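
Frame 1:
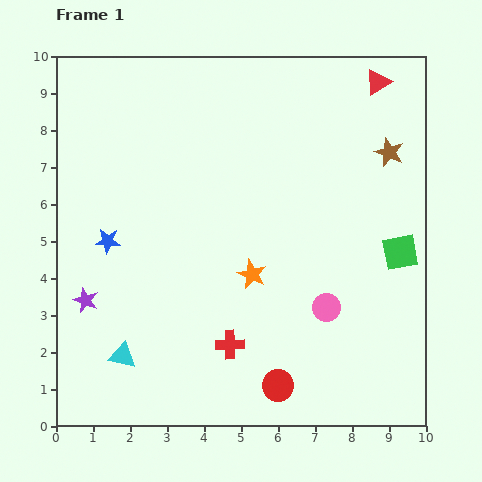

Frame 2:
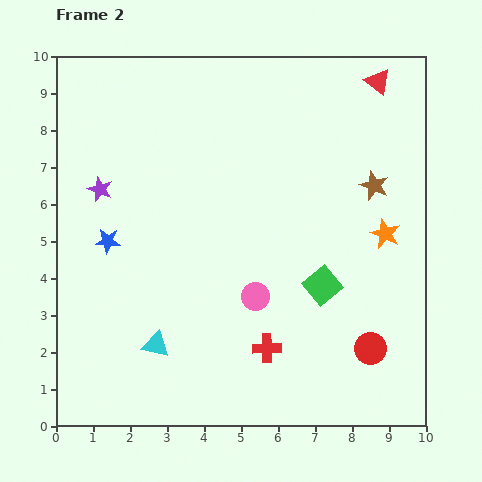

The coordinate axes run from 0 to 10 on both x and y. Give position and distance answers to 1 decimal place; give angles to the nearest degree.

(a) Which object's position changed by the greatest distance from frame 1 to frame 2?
the orange star

(moved 3.8; next 3.0)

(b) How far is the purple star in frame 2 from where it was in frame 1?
3.0

The purple star moved from (0.8, 3.4) to (1.2, 6.4), a distance of √(0.4² + 3.0²) ≈ 3.0.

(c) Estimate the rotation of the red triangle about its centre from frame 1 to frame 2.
51° counter-clockwise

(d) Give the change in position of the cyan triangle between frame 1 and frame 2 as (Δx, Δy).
(0.9, 0.3)

The cyan triangle was at (1.8, 1.9) in frame 1 and (2.7, 2.2) in frame 2.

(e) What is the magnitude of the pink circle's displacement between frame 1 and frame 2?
1.9

The pink circle moved from (7.3, 3.2) to (5.4, 3.5), a distance of √(1.9² + 0.3²) ≈ 1.9.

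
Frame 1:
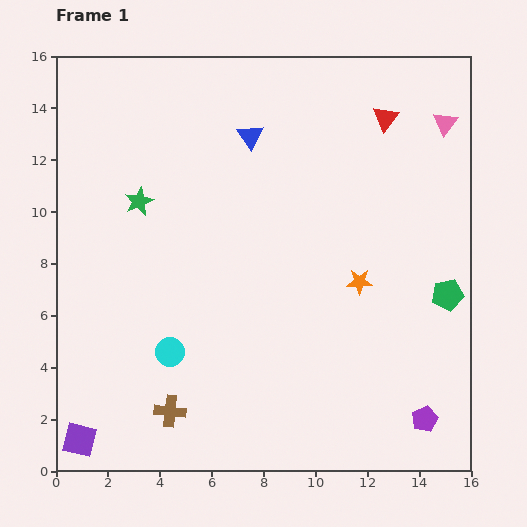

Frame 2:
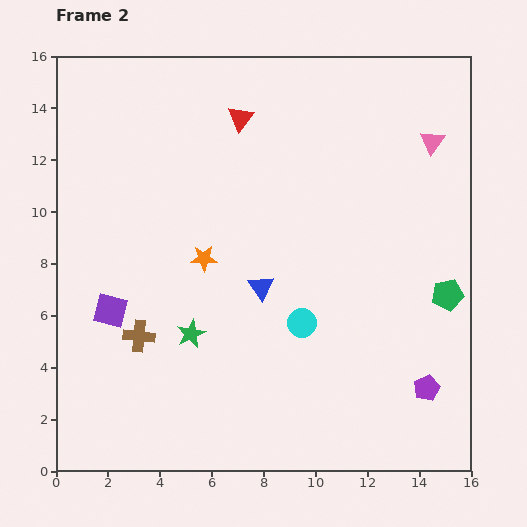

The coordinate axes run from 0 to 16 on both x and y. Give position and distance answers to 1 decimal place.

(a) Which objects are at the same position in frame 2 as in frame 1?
the green pentagon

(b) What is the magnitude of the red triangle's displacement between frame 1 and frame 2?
5.6

The red triangle moved from (12.7, 13.6) to (7.1, 13.6), a distance of √(5.6² + 0.0²) ≈ 5.6.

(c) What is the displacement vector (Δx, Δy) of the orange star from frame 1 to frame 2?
(-6.0, 0.9)

The orange star was at (11.7, 7.3) in frame 1 and (5.7, 8.2) in frame 2.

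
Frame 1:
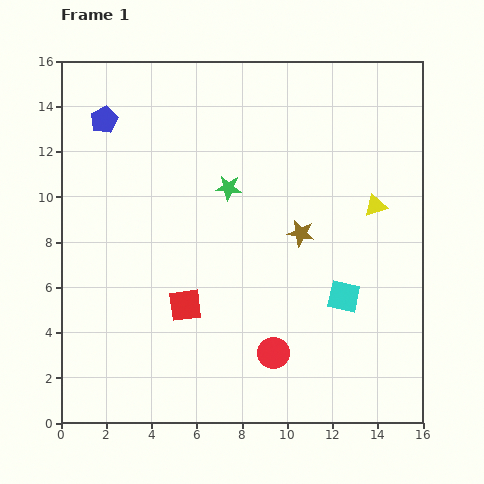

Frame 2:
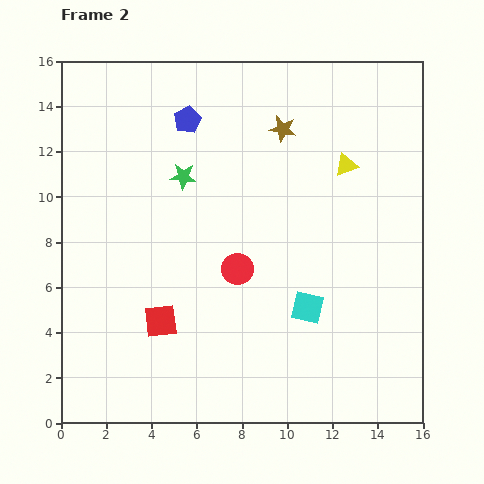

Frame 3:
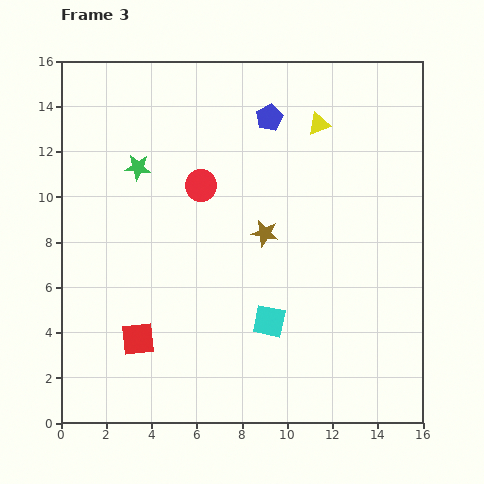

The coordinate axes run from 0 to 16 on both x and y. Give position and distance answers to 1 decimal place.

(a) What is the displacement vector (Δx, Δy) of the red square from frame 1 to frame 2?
(-1.1, -0.7)

The red square was at (5.5, 5.2) in frame 1 and (4.4, 4.5) in frame 2.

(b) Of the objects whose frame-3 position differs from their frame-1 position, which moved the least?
the brown star

(moved 1.6)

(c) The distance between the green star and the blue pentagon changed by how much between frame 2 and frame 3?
+3.7

Distance in frame 2: 2.5. Distance in frame 3: 6.2.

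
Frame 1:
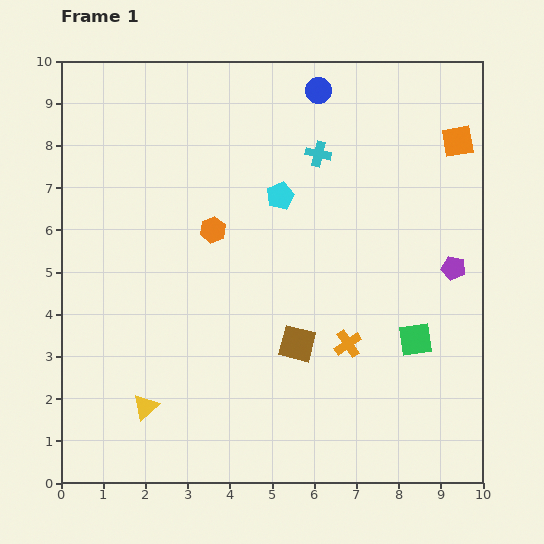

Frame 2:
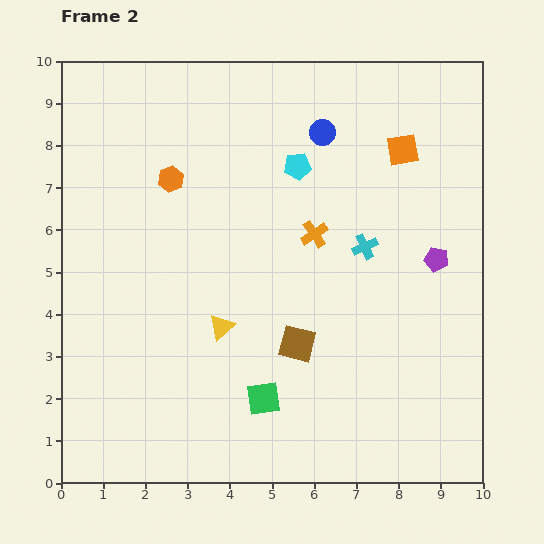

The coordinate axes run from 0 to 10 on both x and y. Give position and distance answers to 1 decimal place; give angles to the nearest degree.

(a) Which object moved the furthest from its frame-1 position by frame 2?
the green square

(moved 3.9; next 2.7)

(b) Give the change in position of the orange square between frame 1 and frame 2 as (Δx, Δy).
(-1.3, -0.2)

The orange square was at (9.4, 8.1) in frame 1 and (8.1, 7.9) in frame 2.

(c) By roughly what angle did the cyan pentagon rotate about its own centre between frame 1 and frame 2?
17° clockwise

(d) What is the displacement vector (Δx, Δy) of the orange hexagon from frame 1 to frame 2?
(-1.0, 1.2)

The orange hexagon was at (3.6, 6.0) in frame 1 and (2.6, 7.2) in frame 2.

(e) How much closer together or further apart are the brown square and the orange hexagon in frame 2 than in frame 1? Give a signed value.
+1.5

Distance in frame 1: 3.4. Distance in frame 2: 4.9.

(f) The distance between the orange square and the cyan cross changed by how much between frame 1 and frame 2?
-0.8

Distance in frame 1: 3.3. Distance in frame 2: 2.5.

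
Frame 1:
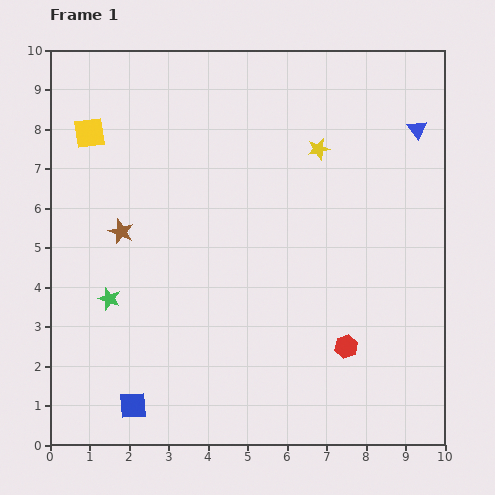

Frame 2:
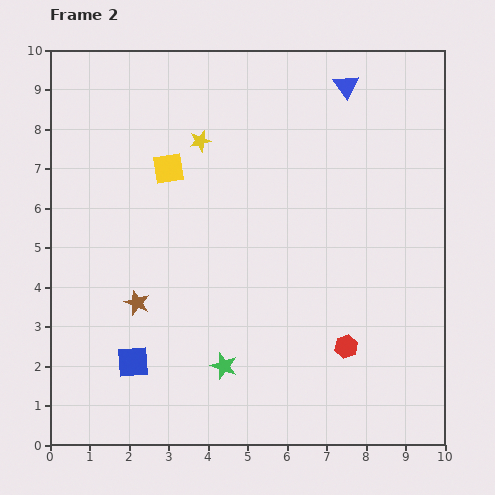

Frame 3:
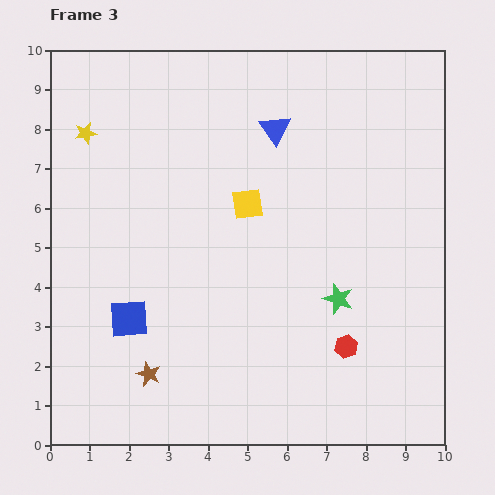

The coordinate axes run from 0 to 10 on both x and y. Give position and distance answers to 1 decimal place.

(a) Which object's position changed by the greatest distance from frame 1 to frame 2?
the green star

(moved 3.4; next 3.0)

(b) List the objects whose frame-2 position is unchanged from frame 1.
the red hexagon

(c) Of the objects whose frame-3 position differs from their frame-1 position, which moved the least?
the blue square

(moved 2.2)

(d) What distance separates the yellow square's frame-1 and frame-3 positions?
4.4

The yellow square moved from (1.0, 7.9) to (5.0, 6.1), a distance of √(4.0² + 1.8²) ≈ 4.4.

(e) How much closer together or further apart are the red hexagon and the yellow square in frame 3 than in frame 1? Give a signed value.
-4.1

Distance in frame 1: 8.5. Distance in frame 3: 4.4.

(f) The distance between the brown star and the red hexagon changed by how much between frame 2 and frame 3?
-0.4

Distance in frame 2: 5.4. Distance in frame 3: 5.0.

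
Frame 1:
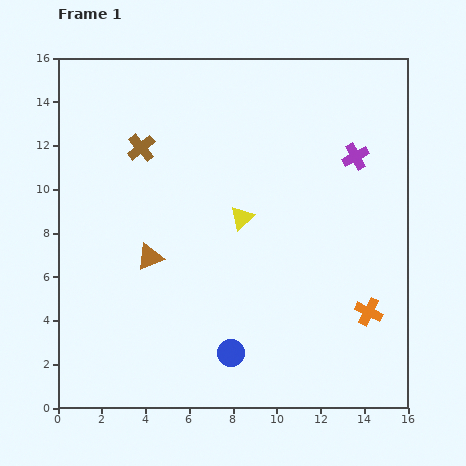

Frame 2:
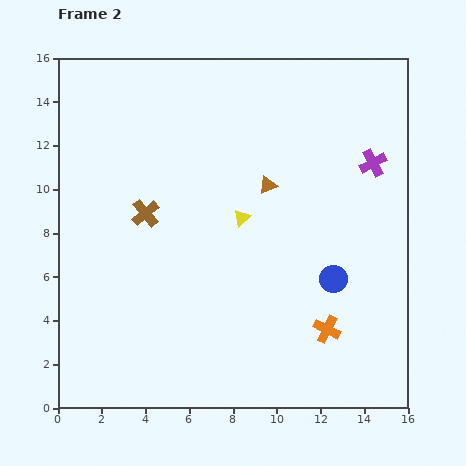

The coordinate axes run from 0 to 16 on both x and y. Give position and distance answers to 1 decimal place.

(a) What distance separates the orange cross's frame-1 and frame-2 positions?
2.1

The orange cross moved from (14.2, 4.4) to (12.3, 3.6), a distance of √(1.9² + 0.8²) ≈ 2.1.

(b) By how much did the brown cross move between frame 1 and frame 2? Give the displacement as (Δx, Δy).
(0.2, -3.0)

The brown cross was at (3.8, 11.9) in frame 1 and (4.0, 8.9) in frame 2.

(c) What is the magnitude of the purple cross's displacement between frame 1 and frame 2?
0.9

The purple cross moved from (13.6, 11.5) to (14.4, 11.2), a distance of √(0.8² + 0.3²) ≈ 0.9.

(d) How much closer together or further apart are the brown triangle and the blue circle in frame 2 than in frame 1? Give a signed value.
-0.5

Distance in frame 1: 5.7. Distance in frame 2: 5.2.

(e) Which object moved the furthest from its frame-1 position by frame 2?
the brown triangle

(moved 6.3; next 5.8)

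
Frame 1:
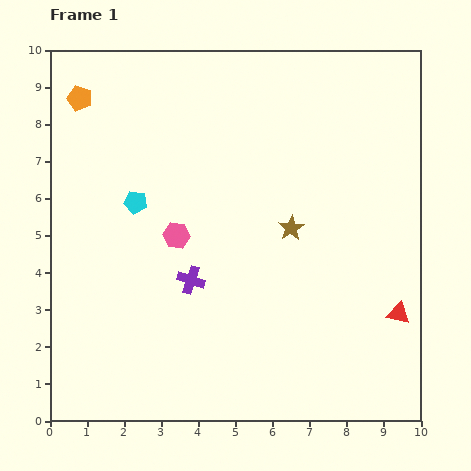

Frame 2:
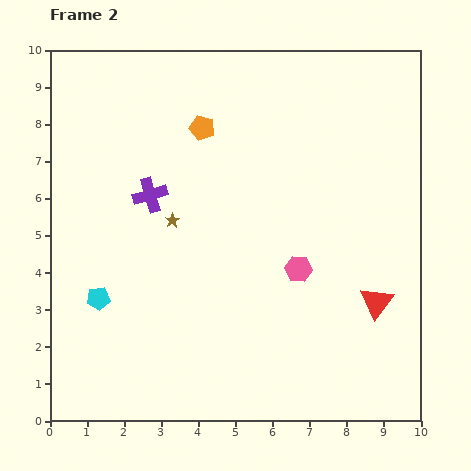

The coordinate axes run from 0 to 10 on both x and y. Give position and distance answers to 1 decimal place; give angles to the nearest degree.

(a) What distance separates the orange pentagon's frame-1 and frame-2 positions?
3.4

The orange pentagon moved from (0.8, 8.7) to (4.1, 7.9), a distance of √(3.3² + 0.8²) ≈ 3.4.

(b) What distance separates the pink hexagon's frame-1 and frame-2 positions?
3.4

The pink hexagon moved from (3.4, 5.0) to (6.7, 4.1), a distance of √(3.3² + 0.9²) ≈ 3.4.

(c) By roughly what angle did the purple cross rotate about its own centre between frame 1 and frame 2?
33° counter-clockwise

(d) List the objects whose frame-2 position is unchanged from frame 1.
none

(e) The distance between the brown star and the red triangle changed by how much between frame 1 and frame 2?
+2.2

Distance in frame 1: 3.7. Distance in frame 2: 5.9.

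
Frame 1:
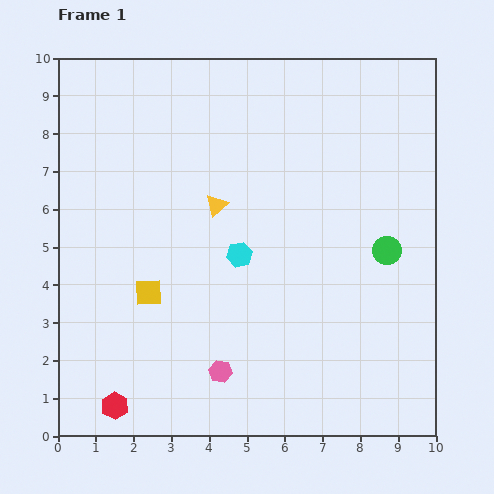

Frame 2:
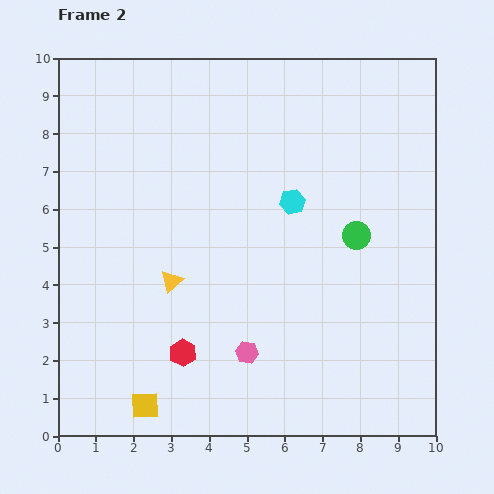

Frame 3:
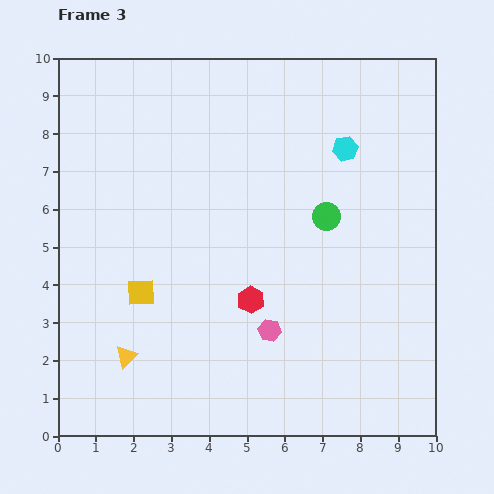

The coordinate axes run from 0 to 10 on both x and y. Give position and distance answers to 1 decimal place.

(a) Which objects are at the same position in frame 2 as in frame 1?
none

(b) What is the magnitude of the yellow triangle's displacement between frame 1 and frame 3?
4.7

The yellow triangle moved from (4.2, 6.1) to (1.8, 2.1), a distance of √(2.4² + 4.0²) ≈ 4.7.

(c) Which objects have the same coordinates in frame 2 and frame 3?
none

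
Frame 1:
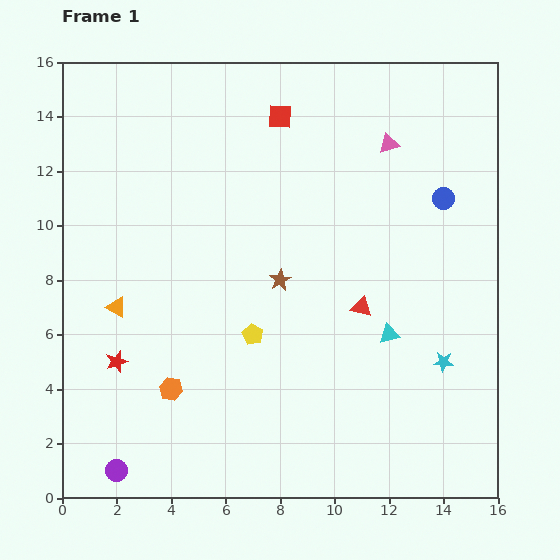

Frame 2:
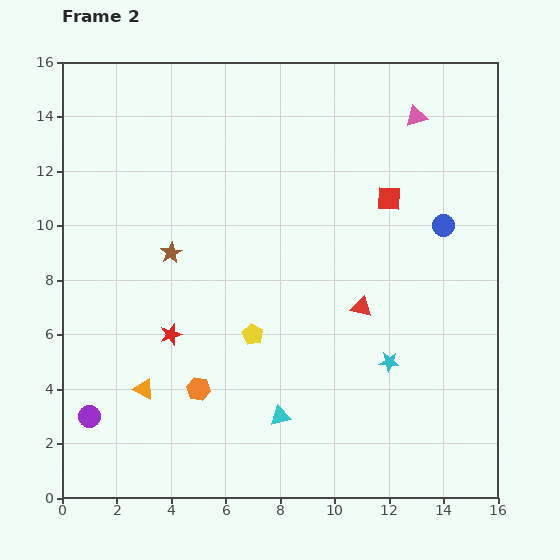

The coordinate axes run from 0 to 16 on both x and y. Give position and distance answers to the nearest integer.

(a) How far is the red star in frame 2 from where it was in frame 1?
2

The red star moved from (2, 5) to (4, 6), a distance of √(2² + 1²) ≈ 2.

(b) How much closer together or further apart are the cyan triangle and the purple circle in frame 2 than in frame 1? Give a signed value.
-4

Distance in frame 1: 11. Distance in frame 2: 7.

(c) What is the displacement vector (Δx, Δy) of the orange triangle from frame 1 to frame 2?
(1, -3)

The orange triangle was at (2, 7) in frame 1 and (3, 4) in frame 2.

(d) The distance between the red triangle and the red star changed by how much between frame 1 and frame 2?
-2

Distance in frame 1: 9. Distance in frame 2: 7.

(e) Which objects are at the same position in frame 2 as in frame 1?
the red triangle, the yellow pentagon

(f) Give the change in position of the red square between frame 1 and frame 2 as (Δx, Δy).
(4, -3)

The red square was at (8, 14) in frame 1 and (12, 11) in frame 2.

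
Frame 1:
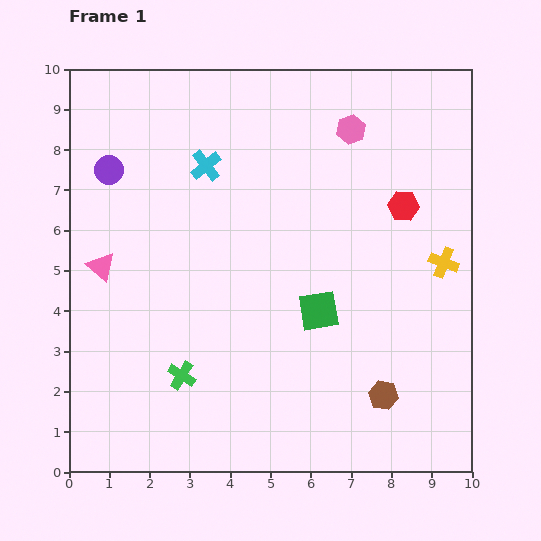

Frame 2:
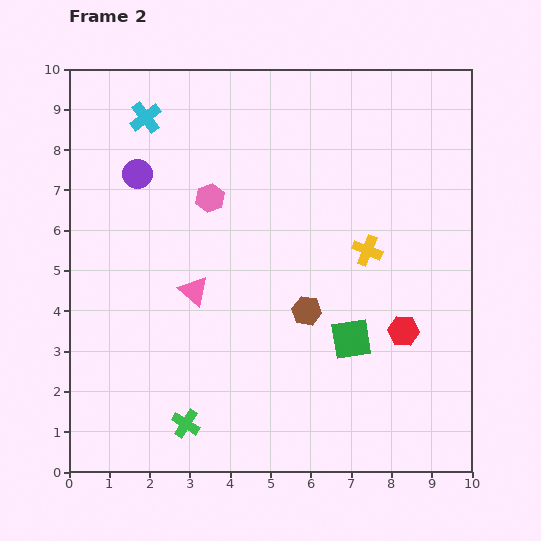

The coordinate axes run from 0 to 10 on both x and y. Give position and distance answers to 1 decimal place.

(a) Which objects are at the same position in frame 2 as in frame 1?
none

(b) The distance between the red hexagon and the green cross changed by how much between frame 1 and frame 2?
-1.0

Distance in frame 1: 6.9. Distance in frame 2: 5.9.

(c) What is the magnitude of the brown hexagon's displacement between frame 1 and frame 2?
2.8

The brown hexagon moved from (7.8, 1.9) to (5.9, 4.0), a distance of √(1.9² + 2.1²) ≈ 2.8.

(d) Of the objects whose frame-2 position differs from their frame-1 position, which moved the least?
the purple circle

(moved 0.7)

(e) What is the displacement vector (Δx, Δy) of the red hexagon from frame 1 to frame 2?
(0.0, -3.1)

The red hexagon was at (8.3, 6.6) in frame 1 and (8.3, 3.5) in frame 2.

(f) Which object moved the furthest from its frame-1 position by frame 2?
the pink hexagon

(moved 3.9; next 3.1)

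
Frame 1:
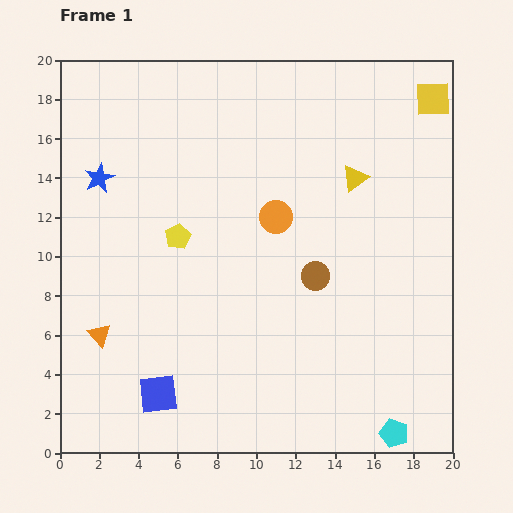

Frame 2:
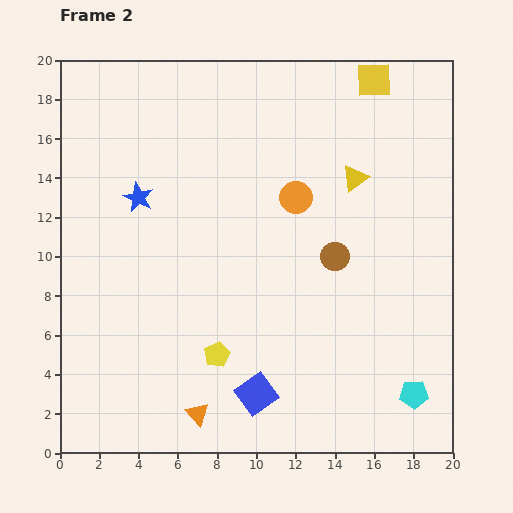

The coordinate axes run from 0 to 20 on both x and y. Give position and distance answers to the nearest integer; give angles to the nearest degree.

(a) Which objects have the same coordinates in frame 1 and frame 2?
the yellow triangle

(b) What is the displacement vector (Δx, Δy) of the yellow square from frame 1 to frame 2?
(-3, 1)

The yellow square was at (19, 18) in frame 1 and (16, 19) in frame 2.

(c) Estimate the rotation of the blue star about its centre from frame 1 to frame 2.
19° counter-clockwise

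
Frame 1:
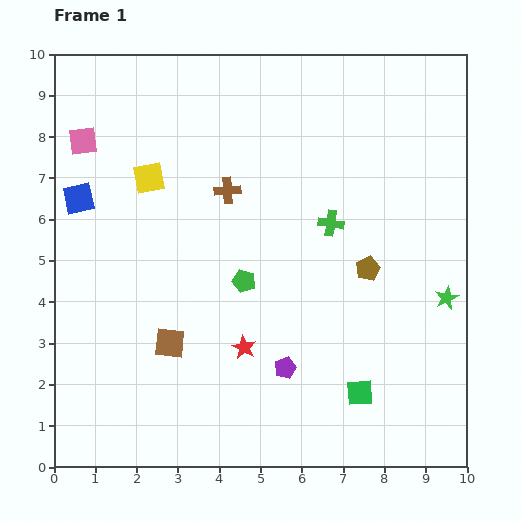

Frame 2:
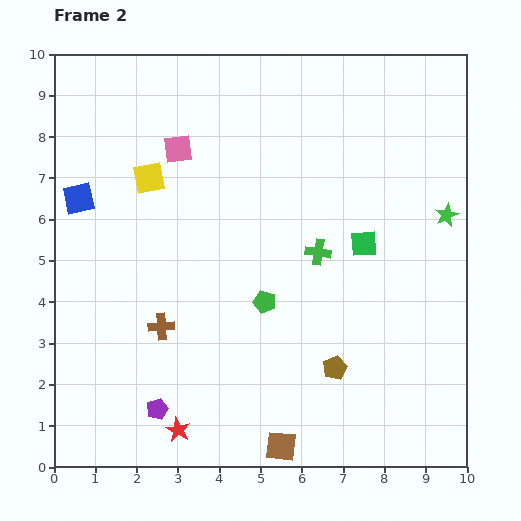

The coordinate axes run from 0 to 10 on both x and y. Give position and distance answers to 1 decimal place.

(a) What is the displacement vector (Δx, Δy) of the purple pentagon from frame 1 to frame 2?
(-3.1, -1.0)

The purple pentagon was at (5.6, 2.4) in frame 1 and (2.5, 1.4) in frame 2.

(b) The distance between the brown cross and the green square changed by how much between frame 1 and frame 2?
-0.6

Distance in frame 1: 5.9. Distance in frame 2: 5.3.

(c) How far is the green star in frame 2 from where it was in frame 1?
2.0

The green star moved from (9.5, 4.1) to (9.5, 6.1), a distance of √(0.0² + 2.0²) ≈ 2.0.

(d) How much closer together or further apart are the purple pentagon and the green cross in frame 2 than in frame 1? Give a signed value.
+1.7

Distance in frame 1: 3.7. Distance in frame 2: 5.4.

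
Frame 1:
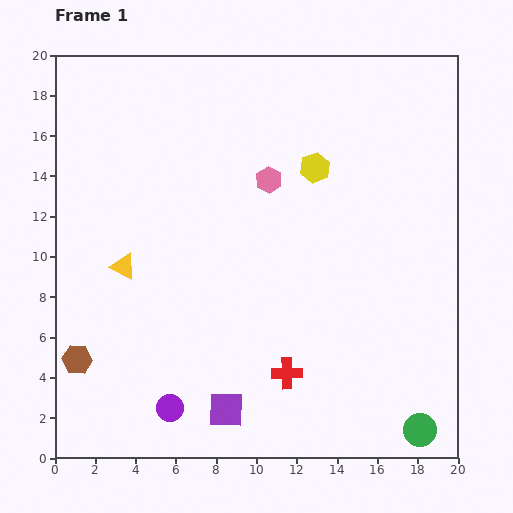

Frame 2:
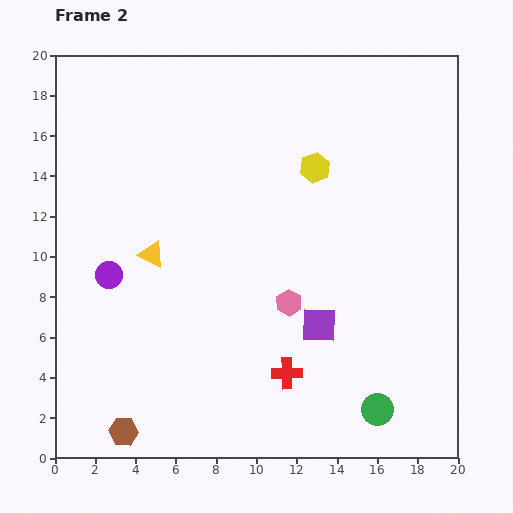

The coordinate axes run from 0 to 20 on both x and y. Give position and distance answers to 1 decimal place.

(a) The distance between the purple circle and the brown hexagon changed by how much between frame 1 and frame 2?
+2.6

Distance in frame 1: 5.2. Distance in frame 2: 7.8.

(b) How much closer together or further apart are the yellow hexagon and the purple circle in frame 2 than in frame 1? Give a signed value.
-2.4

Distance in frame 1: 13.9. Distance in frame 2: 11.5.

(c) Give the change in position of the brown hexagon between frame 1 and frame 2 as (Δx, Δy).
(2.3, -3.6)

The brown hexagon was at (1.1, 4.9) in frame 1 and (3.4, 1.3) in frame 2.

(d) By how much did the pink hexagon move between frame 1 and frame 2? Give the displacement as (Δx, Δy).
(1.0, -6.1)

The pink hexagon was at (10.6, 13.8) in frame 1 and (11.6, 7.7) in frame 2.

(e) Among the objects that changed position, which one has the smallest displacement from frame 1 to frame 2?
the yellow triangle

(moved 1.5)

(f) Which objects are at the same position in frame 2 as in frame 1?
the red cross, the yellow hexagon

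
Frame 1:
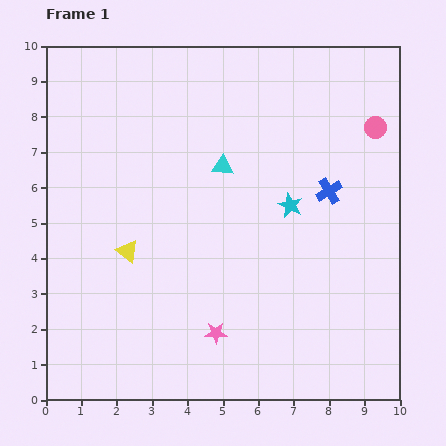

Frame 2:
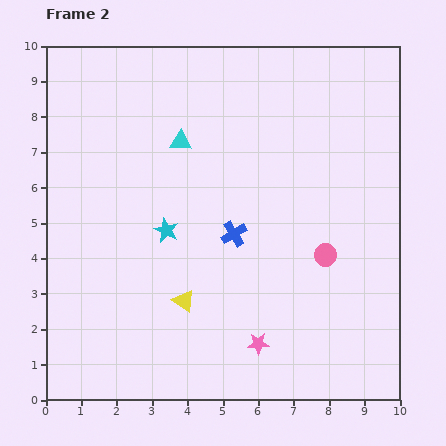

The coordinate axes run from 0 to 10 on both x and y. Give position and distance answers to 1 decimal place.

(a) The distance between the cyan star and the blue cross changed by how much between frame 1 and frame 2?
+0.7

Distance in frame 1: 1.2. Distance in frame 2: 1.9.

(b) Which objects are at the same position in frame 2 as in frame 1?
none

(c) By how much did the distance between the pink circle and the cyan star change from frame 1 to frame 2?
+1.3

Distance in frame 1: 3.3. Distance in frame 2: 4.6.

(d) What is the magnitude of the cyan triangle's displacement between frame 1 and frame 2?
1.4

The cyan triangle moved from (5.0, 6.6) to (3.8, 7.3), a distance of √(1.2² + 0.7²) ≈ 1.4.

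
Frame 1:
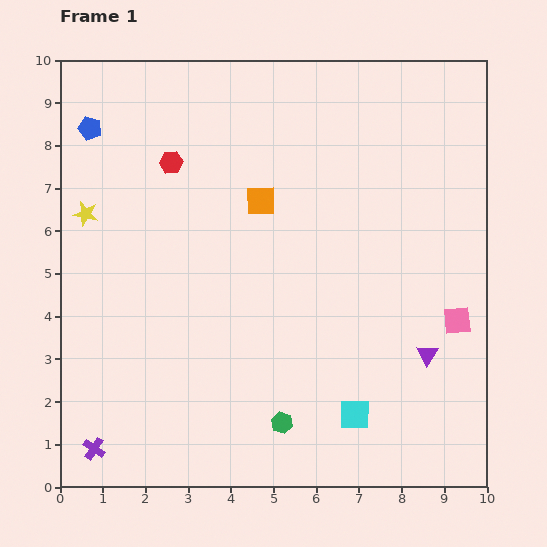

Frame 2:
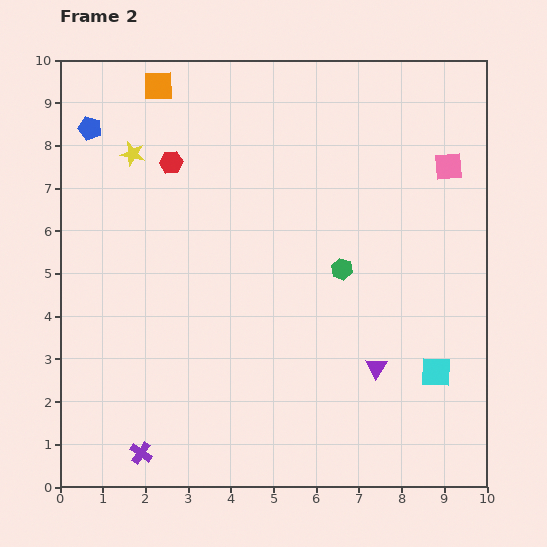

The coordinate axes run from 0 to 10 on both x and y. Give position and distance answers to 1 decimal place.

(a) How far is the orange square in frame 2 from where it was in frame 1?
3.6

The orange square moved from (4.7, 6.7) to (2.3, 9.4), a distance of √(2.4² + 2.7²) ≈ 3.6.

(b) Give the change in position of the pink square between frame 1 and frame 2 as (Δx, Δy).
(-0.2, 3.6)

The pink square was at (9.3, 3.9) in frame 1 and (9.1, 7.5) in frame 2.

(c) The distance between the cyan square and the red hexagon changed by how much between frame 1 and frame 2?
+0.6

Distance in frame 1: 7.3. Distance in frame 2: 7.9.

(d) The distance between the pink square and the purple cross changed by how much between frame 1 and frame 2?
+0.8

Distance in frame 1: 9.0. Distance in frame 2: 9.8.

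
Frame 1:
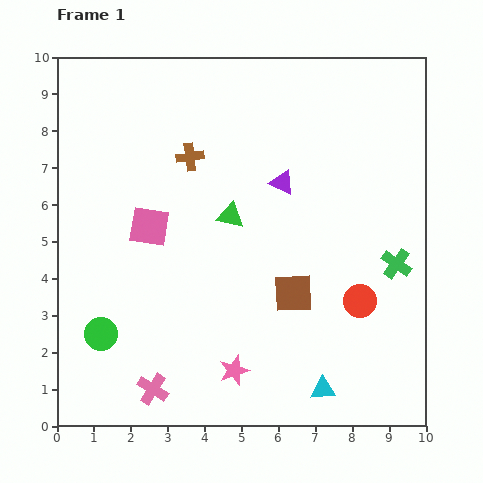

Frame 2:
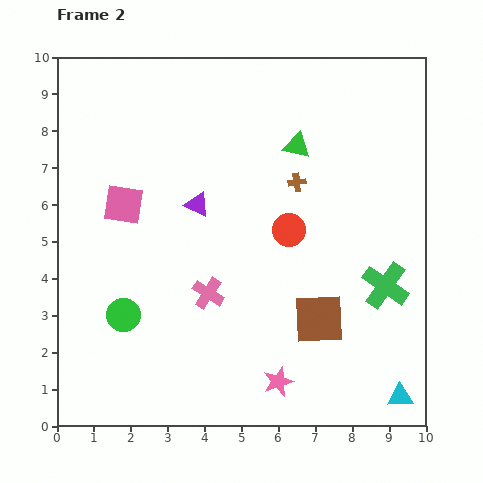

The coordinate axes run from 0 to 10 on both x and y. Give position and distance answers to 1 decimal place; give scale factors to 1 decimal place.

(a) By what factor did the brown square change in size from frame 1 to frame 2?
1.3×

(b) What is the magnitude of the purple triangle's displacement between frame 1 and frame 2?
2.4

The purple triangle moved from (6.1, 6.6) to (3.8, 6.0), a distance of √(2.3² + 0.6²) ≈ 2.4.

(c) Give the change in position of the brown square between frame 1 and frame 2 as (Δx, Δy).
(0.7, -0.7)

The brown square was at (6.4, 3.6) in frame 1 and (7.1, 2.9) in frame 2.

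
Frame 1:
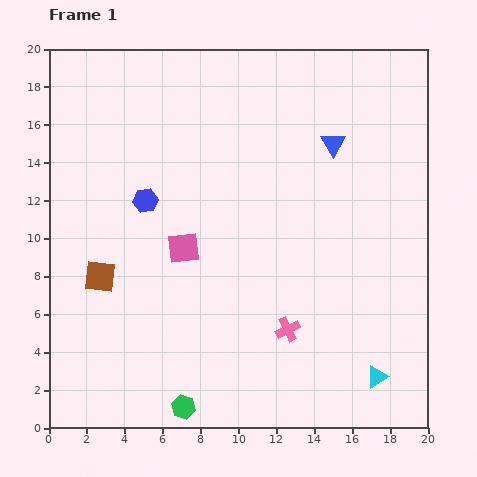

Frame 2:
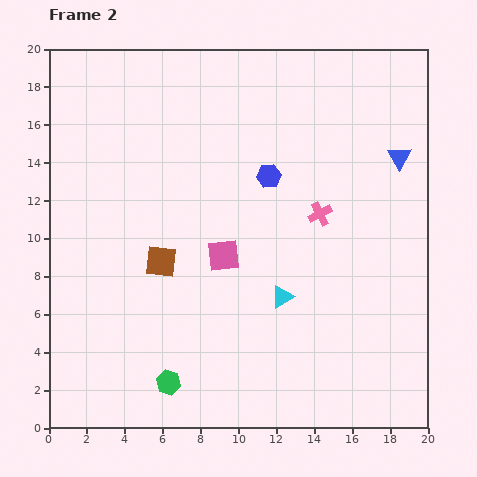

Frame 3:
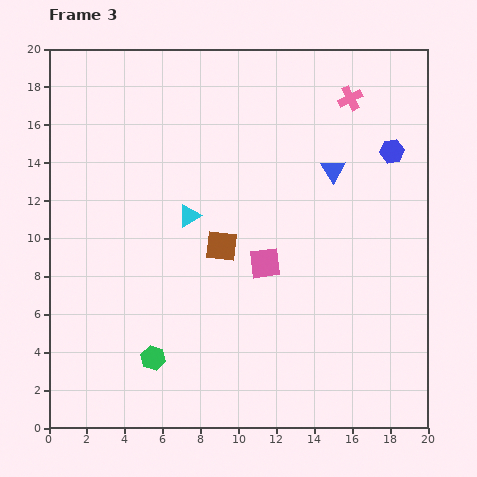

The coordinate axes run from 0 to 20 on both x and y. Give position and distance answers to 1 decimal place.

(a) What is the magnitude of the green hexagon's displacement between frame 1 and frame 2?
1.5

The green hexagon moved from (7.1, 1.1) to (6.3, 2.4), a distance of √(0.8² + 1.3²) ≈ 1.5.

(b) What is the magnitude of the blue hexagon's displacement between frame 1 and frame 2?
6.6

The blue hexagon moved from (5.1, 12.0) to (11.6, 13.3), a distance of √(6.5² + 1.3²) ≈ 6.6.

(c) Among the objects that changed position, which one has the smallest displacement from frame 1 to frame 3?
the blue triangle

(moved 1.4)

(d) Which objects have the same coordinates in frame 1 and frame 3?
none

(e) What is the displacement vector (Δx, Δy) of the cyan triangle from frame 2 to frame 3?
(-4.9, 4.3)

The cyan triangle was at (12.3, 6.9) in frame 2 and (7.4, 11.2) in frame 3.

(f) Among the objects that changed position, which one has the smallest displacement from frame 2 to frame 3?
the green hexagon

(moved 1.5)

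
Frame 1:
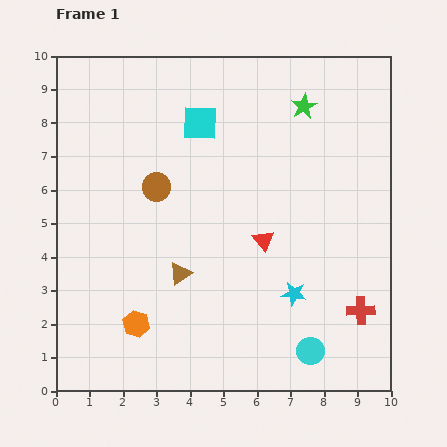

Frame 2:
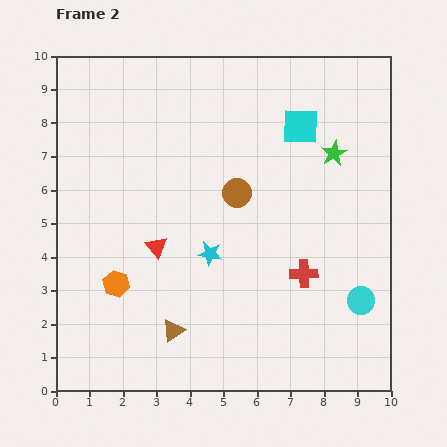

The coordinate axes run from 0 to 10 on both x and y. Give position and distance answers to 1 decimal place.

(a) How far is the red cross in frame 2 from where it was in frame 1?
2.0

The red cross moved from (9.1, 2.4) to (7.4, 3.5), a distance of √(1.7² + 1.1²) ≈ 2.0.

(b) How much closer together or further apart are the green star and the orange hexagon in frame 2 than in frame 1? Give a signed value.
-0.6

Distance in frame 1: 8.2. Distance in frame 2: 7.6.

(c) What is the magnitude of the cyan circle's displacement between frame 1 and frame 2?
2.1

The cyan circle moved from (7.6, 1.2) to (9.1, 2.7), a distance of √(1.5² + 1.5²) ≈ 2.1.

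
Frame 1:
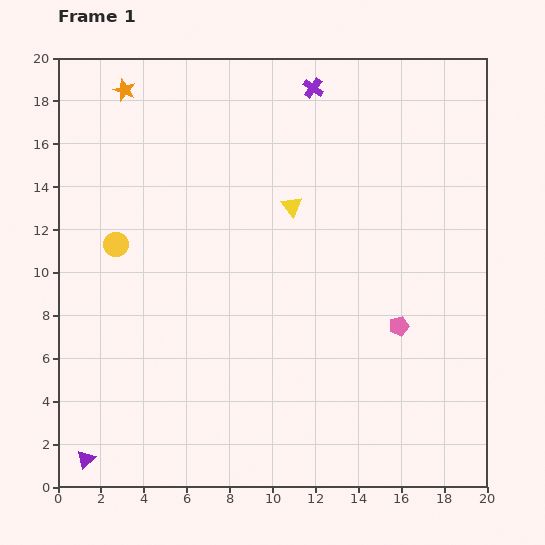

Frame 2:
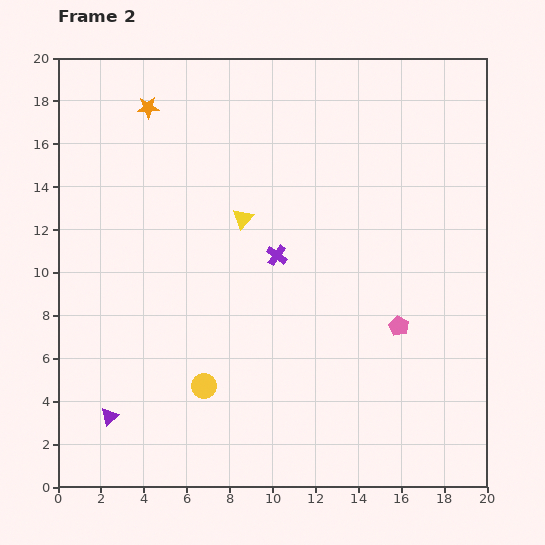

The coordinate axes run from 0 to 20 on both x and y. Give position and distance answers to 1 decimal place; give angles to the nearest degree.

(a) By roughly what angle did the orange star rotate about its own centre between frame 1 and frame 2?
25° counter-clockwise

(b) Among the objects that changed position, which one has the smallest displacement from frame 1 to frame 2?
the orange star

(moved 1.4)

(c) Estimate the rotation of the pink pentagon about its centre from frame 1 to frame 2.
28° counter-clockwise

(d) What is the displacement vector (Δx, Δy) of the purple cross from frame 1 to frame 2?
(-1.7, -7.8)

The purple cross was at (11.9, 18.6) in frame 1 and (10.2, 10.8) in frame 2.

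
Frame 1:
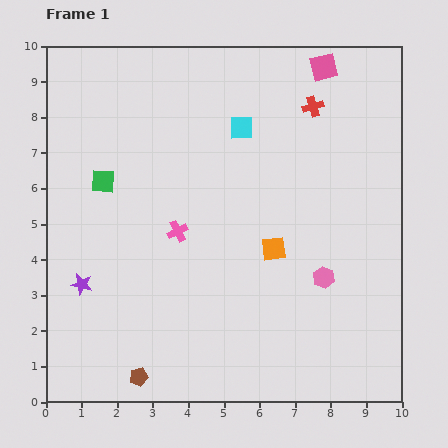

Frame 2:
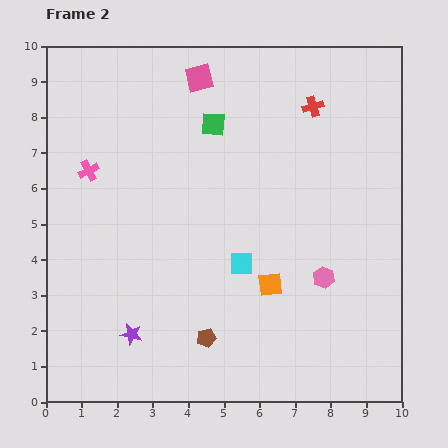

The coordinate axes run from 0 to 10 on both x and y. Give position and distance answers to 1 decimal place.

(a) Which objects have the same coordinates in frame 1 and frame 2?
the pink hexagon, the red cross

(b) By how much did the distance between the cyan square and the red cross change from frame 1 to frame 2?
+2.7

Distance in frame 1: 2.1. Distance in frame 2: 4.8.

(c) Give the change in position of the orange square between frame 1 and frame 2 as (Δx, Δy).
(-0.1, -1.0)

The orange square was at (6.4, 4.3) in frame 1 and (6.3, 3.3) in frame 2.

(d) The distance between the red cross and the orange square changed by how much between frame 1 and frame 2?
+1.0

Distance in frame 1: 4.1. Distance in frame 2: 5.1.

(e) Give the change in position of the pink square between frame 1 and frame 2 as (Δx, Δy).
(-3.5, -0.3)

The pink square was at (7.8, 9.4) in frame 1 and (4.3, 9.1) in frame 2.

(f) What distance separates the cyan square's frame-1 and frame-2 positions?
3.8

The cyan square moved from (5.5, 7.7) to (5.5, 3.9), a distance of √(0.0² + 3.8²) ≈ 3.8.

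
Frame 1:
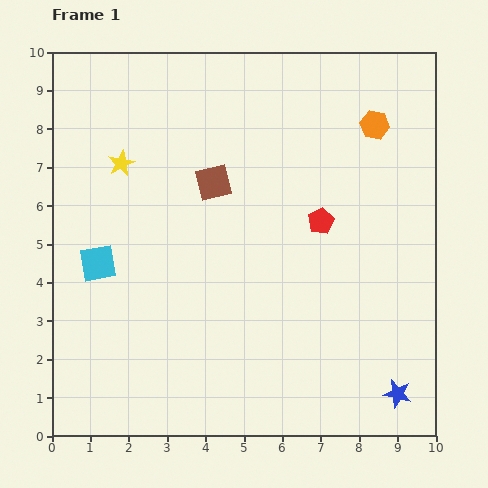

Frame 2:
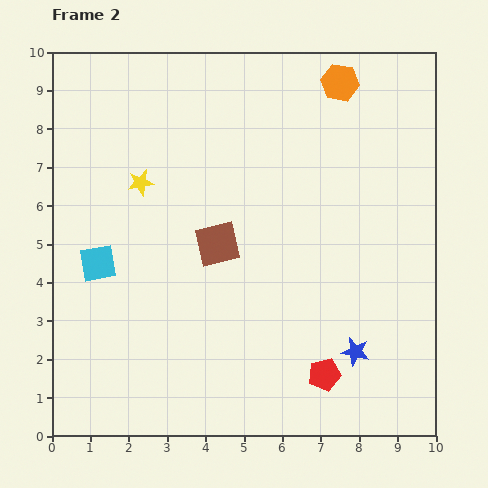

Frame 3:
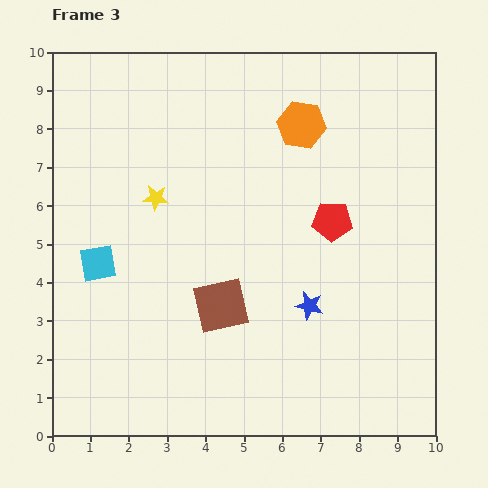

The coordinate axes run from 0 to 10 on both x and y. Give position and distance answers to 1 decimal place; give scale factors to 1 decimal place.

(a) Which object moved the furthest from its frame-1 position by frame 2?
the red pentagon

(moved 4.0; next 1.6)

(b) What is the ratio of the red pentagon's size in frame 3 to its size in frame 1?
1.5×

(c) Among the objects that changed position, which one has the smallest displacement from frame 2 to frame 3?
the yellow star

(moved 0.6)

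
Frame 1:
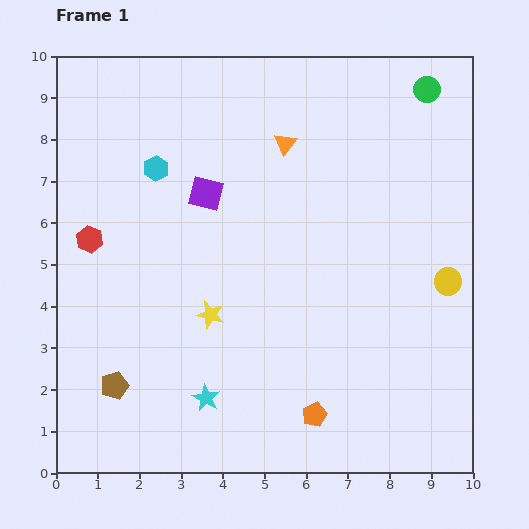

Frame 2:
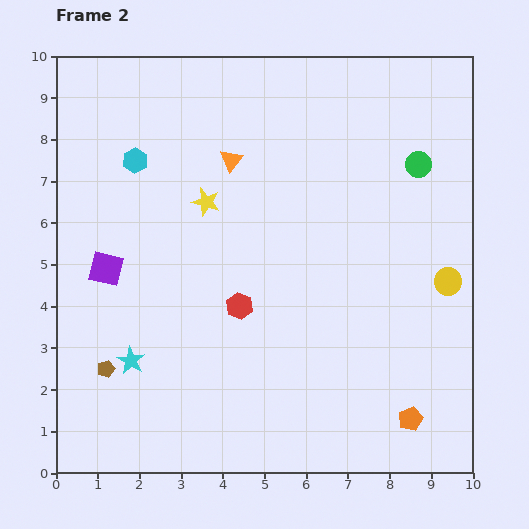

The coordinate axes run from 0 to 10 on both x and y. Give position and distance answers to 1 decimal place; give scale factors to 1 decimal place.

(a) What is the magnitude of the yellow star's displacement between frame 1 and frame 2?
2.7

The yellow star moved from (3.7, 3.8) to (3.6, 6.5), a distance of √(0.1² + 2.7²) ≈ 2.7.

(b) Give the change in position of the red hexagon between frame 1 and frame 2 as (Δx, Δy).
(3.6, -1.6)

The red hexagon was at (0.8, 5.6) in frame 1 and (4.4, 4.0) in frame 2.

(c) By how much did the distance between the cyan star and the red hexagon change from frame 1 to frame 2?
-1.8

Distance in frame 1: 4.7. Distance in frame 2: 2.9.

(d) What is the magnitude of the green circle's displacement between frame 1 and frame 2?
1.8

The green circle moved from (8.9, 9.2) to (8.7, 7.4), a distance of √(0.2² + 1.8²) ≈ 1.8.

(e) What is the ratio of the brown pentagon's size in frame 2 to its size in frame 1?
0.6×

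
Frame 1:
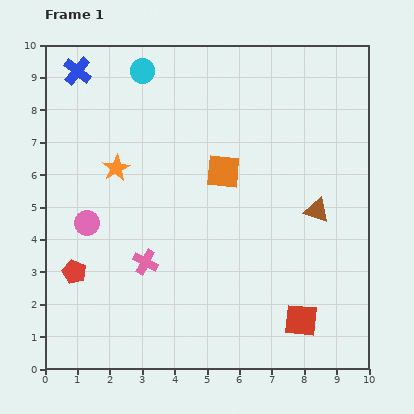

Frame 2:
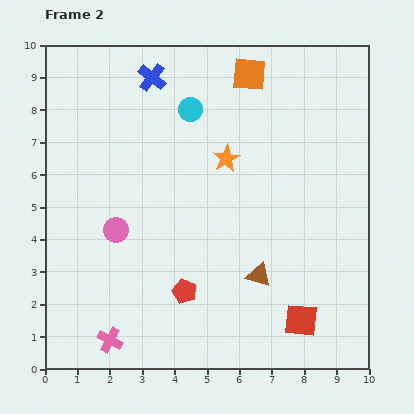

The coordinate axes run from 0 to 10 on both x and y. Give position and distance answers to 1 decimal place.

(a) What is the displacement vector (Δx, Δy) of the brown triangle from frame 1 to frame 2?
(-1.8, -2.0)

The brown triangle was at (8.4, 4.9) in frame 1 and (6.6, 2.9) in frame 2.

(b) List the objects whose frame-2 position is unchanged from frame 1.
the red square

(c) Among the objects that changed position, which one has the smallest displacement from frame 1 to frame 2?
the pink circle

(moved 0.9)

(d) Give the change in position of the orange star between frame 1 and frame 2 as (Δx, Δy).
(3.4, 0.3)

The orange star was at (2.2, 6.2) in frame 1 and (5.6, 6.5) in frame 2.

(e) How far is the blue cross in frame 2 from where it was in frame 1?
2.3

The blue cross moved from (1.0, 9.2) to (3.3, 9.0), a distance of √(2.3² + 0.2²) ≈ 2.3.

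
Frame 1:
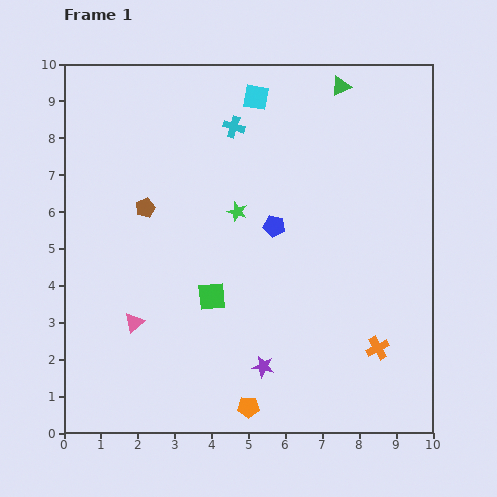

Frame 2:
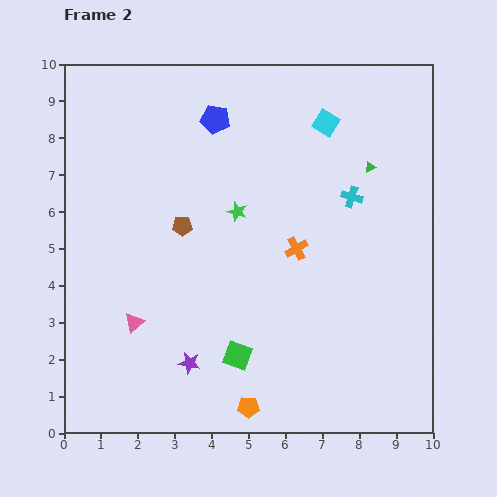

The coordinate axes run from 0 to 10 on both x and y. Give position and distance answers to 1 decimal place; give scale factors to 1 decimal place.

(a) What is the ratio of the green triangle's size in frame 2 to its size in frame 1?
0.6×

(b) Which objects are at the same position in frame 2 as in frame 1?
the orange pentagon, the green star, the pink triangle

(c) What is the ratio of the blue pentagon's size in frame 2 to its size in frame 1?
1.4×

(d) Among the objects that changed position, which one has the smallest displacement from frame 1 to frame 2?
the brown pentagon

(moved 1.1)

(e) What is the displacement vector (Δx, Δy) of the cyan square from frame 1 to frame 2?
(1.9, -0.7)

The cyan square was at (5.2, 9.1) in frame 1 and (7.1, 8.4) in frame 2.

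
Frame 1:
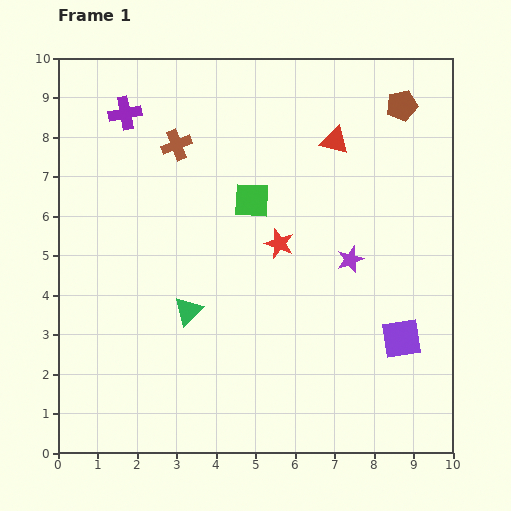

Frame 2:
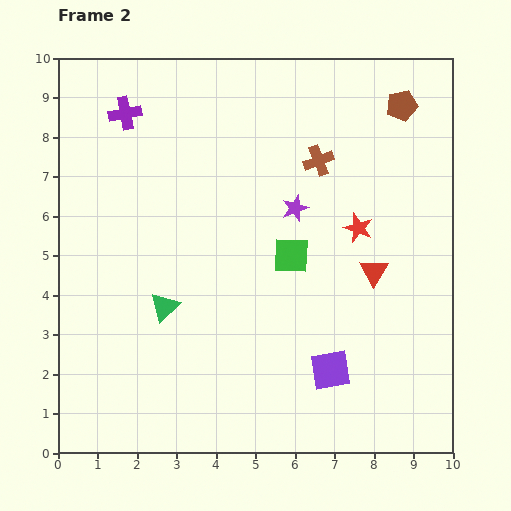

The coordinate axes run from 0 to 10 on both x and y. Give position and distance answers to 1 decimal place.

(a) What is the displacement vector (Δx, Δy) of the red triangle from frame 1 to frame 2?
(1.0, -3.3)

The red triangle was at (7.0, 7.9) in frame 1 and (8.0, 4.6) in frame 2.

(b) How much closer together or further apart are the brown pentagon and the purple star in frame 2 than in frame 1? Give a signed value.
-0.4

Distance in frame 1: 4.1. Distance in frame 2: 3.7.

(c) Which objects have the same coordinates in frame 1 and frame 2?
the purple cross, the brown pentagon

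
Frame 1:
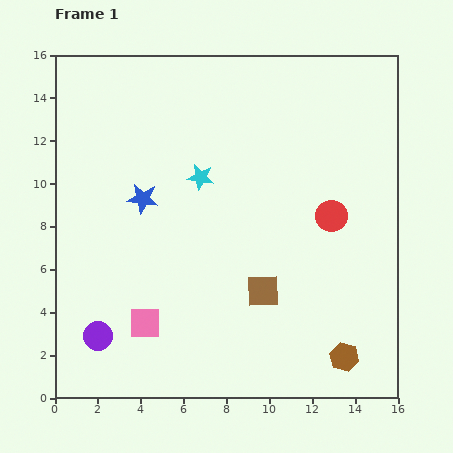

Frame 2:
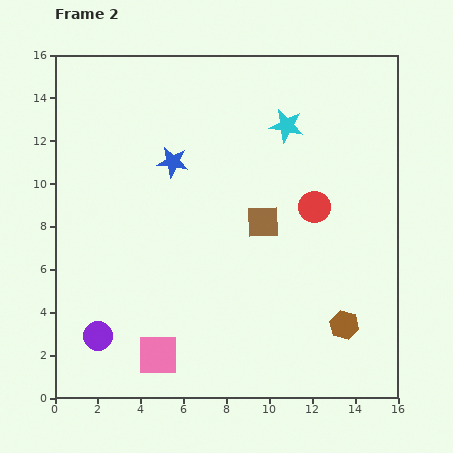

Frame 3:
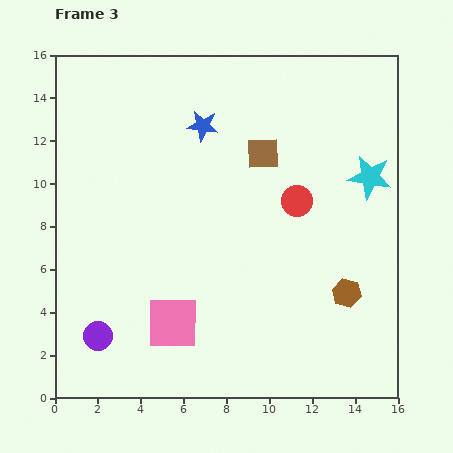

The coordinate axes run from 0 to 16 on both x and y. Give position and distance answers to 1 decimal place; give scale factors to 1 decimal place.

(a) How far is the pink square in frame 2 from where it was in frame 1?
1.6

The pink square moved from (4.2, 3.5) to (4.8, 2.0), a distance of √(0.6² + 1.5²) ≈ 1.6.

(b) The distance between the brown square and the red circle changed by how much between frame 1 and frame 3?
-2.0

Distance in frame 1: 4.7. Distance in frame 3: 2.7.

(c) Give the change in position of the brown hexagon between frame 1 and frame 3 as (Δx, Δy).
(0.1, 3.0)

The brown hexagon was at (13.5, 1.9) in frame 1 and (13.6, 4.9) in frame 3.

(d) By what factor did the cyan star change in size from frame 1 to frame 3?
1.7×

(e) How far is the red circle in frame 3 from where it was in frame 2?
0.9

The red circle moved from (12.1, 8.9) to (11.3, 9.2), a distance of √(0.8² + 0.3²) ≈ 0.9.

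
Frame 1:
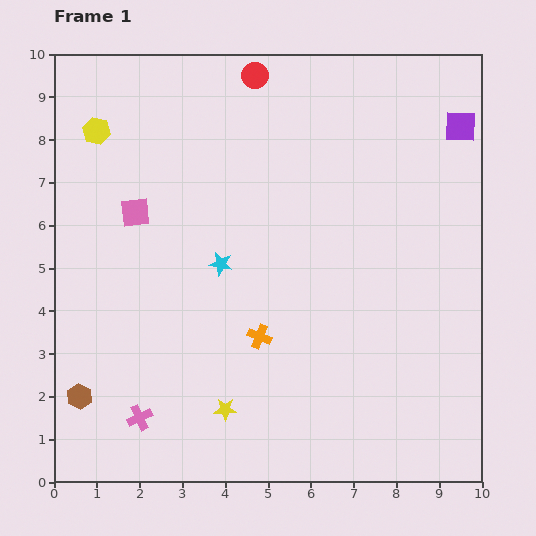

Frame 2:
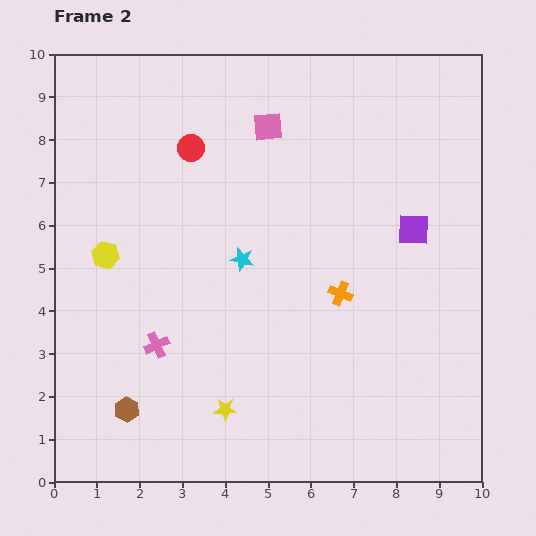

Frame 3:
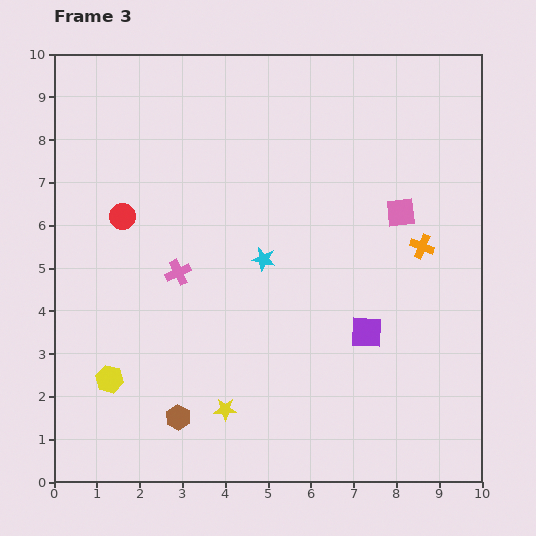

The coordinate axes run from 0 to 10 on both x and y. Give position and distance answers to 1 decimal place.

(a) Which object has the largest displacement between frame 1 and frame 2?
the pink square

(moved 3.7; next 2.9)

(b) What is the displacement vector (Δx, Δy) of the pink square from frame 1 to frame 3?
(6.2, 0.0)

The pink square was at (1.9, 6.3) in frame 1 and (8.1, 6.3) in frame 3.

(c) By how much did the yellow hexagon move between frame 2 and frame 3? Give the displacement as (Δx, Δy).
(0.1, -2.9)

The yellow hexagon was at (1.2, 5.3) in frame 2 and (1.3, 2.4) in frame 3.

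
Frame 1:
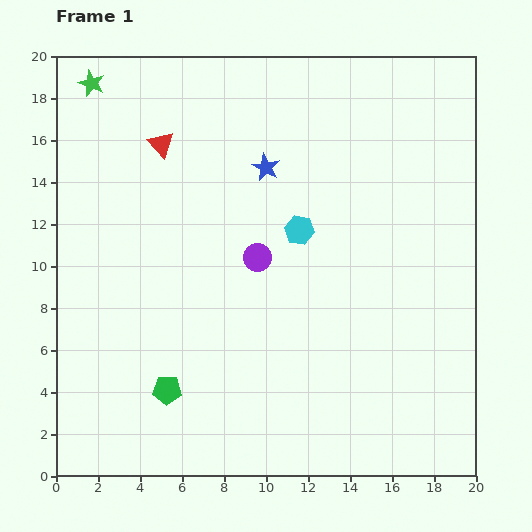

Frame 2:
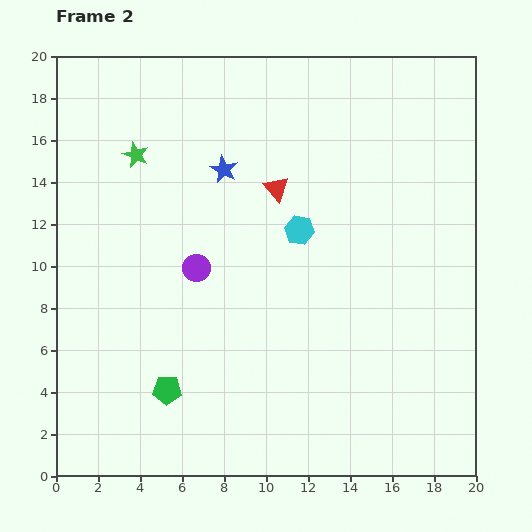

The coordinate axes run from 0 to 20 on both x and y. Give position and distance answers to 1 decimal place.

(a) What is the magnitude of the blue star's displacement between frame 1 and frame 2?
2.0

The blue star moved from (10.0, 14.7) to (8.0, 14.6), a distance of √(2.0² + 0.1²) ≈ 2.0.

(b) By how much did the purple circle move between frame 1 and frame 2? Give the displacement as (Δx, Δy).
(-2.9, -0.5)

The purple circle was at (9.6, 10.4) in frame 1 and (6.7, 9.9) in frame 2.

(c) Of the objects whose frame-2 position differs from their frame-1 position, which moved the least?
the blue star

(moved 2.0)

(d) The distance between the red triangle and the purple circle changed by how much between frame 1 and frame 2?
-1.7

Distance in frame 1: 7.1. Distance in frame 2: 5.4.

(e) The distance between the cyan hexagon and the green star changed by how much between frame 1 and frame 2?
-3.5

Distance in frame 1: 12.1. Distance in frame 2: 8.6.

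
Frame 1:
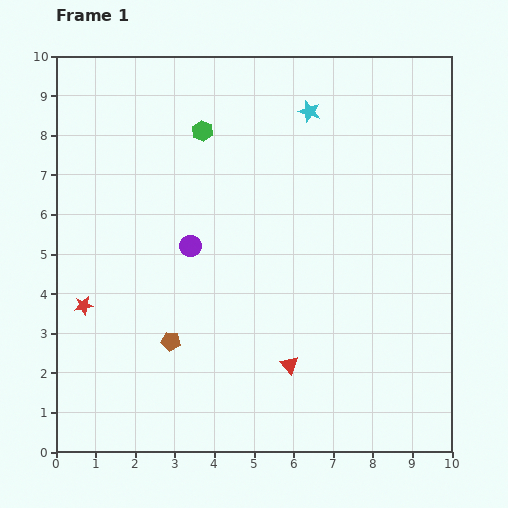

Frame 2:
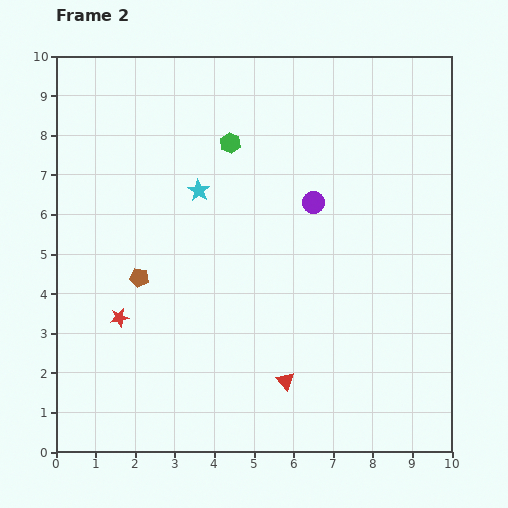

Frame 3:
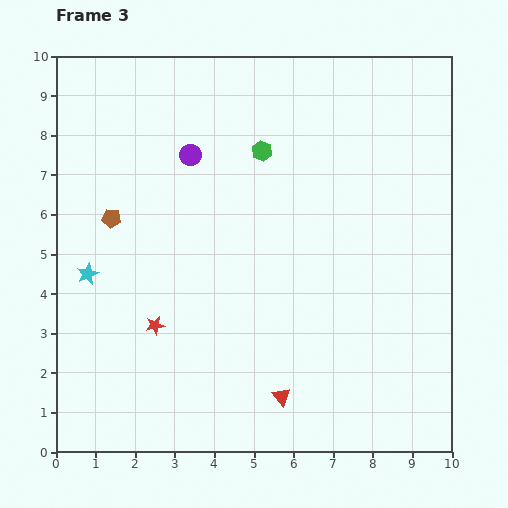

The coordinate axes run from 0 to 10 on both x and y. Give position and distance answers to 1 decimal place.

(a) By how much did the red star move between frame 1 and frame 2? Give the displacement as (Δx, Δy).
(0.9, -0.3)

The red star was at (0.7, 3.7) in frame 1 and (1.6, 3.4) in frame 2.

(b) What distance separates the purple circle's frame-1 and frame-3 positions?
2.3

The purple circle moved from (3.4, 5.2) to (3.4, 7.5), a distance of √(0.0² + 2.3²) ≈ 2.3.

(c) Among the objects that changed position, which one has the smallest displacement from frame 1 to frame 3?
the red triangle

(moved 0.8)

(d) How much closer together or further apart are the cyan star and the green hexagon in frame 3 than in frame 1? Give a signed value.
+2.7

Distance in frame 1: 2.7. Distance in frame 3: 5.4.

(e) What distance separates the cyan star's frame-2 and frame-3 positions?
3.5

The cyan star moved from (3.6, 6.6) to (0.8, 4.5), a distance of √(2.8² + 2.1²) ≈ 3.5.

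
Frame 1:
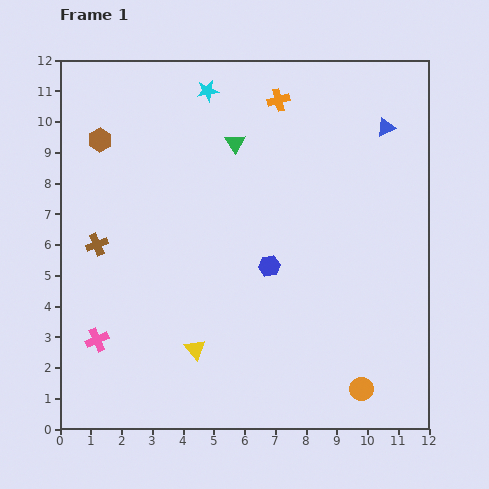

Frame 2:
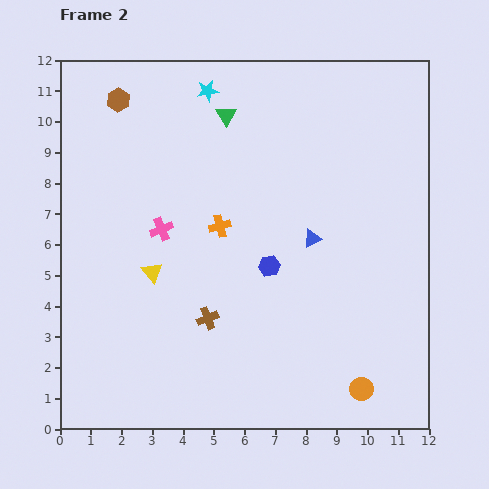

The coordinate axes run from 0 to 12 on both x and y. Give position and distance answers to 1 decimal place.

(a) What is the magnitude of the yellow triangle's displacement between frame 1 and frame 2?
2.9

The yellow triangle moved from (4.4, 2.6) to (3.0, 5.1), a distance of √(1.4² + 2.5²) ≈ 2.9.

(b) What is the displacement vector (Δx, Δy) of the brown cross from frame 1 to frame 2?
(3.6, -2.4)

The brown cross was at (1.2, 6.0) in frame 1 and (4.8, 3.6) in frame 2.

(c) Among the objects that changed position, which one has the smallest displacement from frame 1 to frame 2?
the green triangle

(moved 0.9)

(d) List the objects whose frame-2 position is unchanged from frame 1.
the cyan star, the orange circle, the blue hexagon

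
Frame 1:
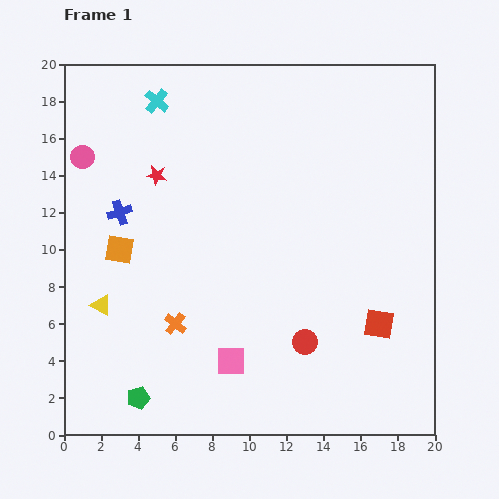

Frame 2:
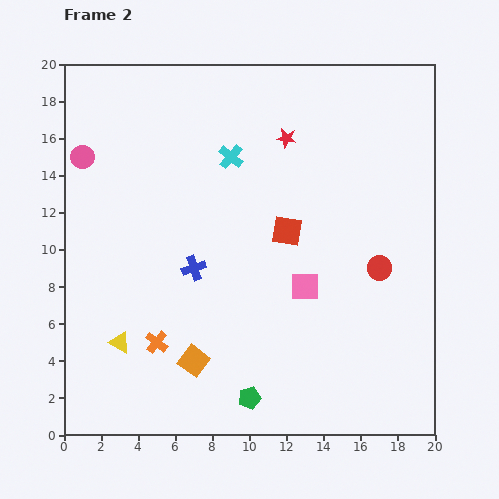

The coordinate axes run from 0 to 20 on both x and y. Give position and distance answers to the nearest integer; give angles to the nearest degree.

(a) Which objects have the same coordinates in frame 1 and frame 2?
the pink circle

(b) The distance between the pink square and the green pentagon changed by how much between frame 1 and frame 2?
+2

Distance in frame 1: 5. Distance in frame 2: 7.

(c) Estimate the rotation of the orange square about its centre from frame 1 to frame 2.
27° clockwise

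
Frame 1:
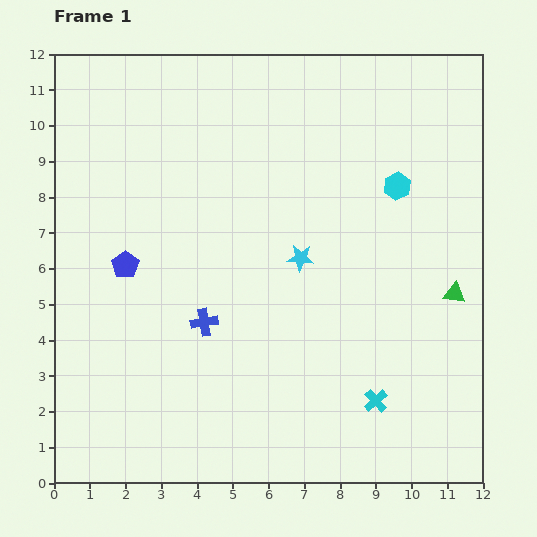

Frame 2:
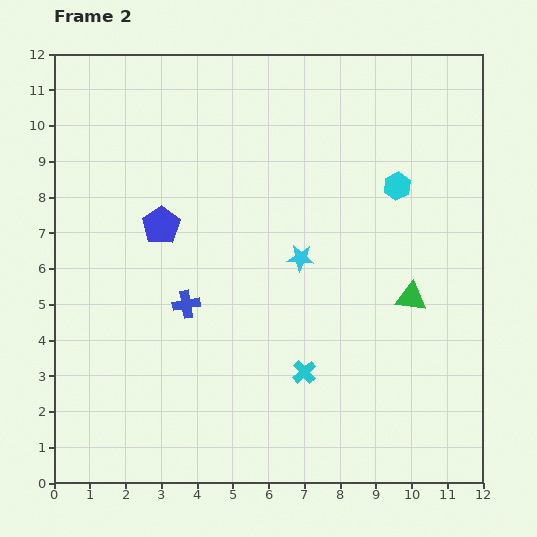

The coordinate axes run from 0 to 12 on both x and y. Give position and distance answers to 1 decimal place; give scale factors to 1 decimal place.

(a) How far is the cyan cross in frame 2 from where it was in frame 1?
2.2

The cyan cross moved from (9.0, 2.3) to (7.0, 3.1), a distance of √(2.0² + 0.8²) ≈ 2.2.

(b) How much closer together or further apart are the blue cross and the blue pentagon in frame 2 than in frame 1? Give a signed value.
-0.4

Distance in frame 1: 2.7. Distance in frame 2: 2.3.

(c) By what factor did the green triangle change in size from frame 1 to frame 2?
1.4×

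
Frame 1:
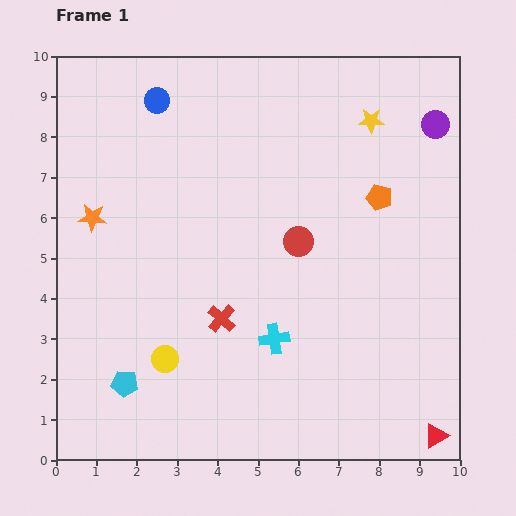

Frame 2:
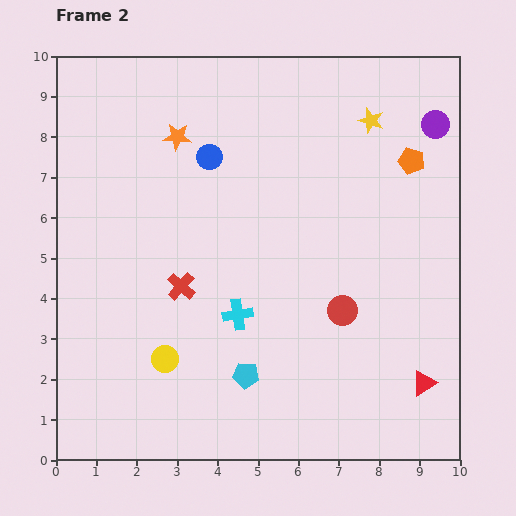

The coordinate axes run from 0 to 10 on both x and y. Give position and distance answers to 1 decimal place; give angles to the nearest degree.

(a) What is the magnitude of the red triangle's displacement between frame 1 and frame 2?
1.3

The red triangle moved from (9.4, 0.6) to (9.1, 1.9), a distance of √(0.3² + 1.3²) ≈ 1.3.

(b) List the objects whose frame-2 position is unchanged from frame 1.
the purple circle, the yellow star, the yellow circle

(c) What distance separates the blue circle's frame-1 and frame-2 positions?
1.9

The blue circle moved from (2.5, 8.9) to (3.8, 7.5), a distance of √(1.3² + 1.4²) ≈ 1.9.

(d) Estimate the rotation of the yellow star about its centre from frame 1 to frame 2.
17° clockwise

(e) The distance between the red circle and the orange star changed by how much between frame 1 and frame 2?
+0.8

Distance in frame 1: 5.1. Distance in frame 2: 5.9.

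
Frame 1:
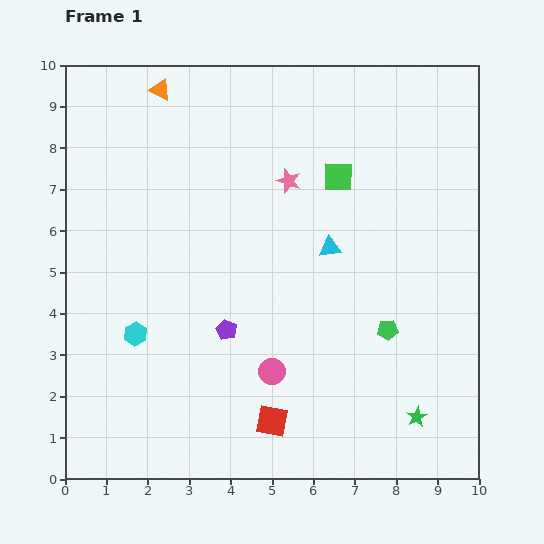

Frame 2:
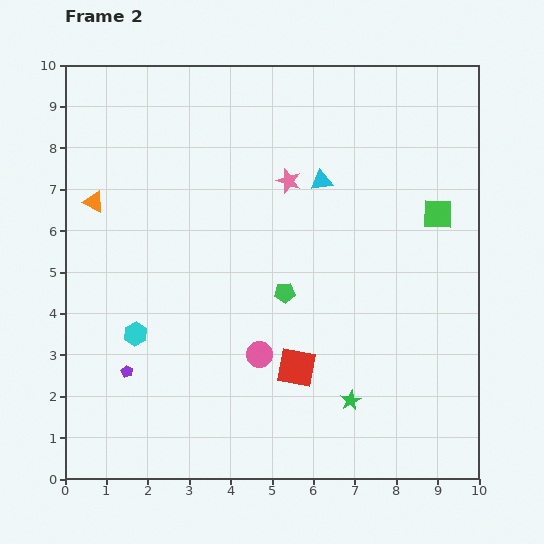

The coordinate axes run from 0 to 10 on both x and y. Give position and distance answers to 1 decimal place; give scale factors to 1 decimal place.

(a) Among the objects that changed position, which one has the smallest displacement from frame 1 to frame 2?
the pink circle

(moved 0.5)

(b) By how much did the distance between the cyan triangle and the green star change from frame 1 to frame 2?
+0.7

Distance in frame 1: 4.6. Distance in frame 2: 5.3.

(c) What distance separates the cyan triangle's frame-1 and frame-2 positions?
1.6

The cyan triangle moved from (6.4, 5.6) to (6.2, 7.2), a distance of √(0.2² + 1.6²) ≈ 1.6.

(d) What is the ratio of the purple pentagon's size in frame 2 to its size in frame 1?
0.6×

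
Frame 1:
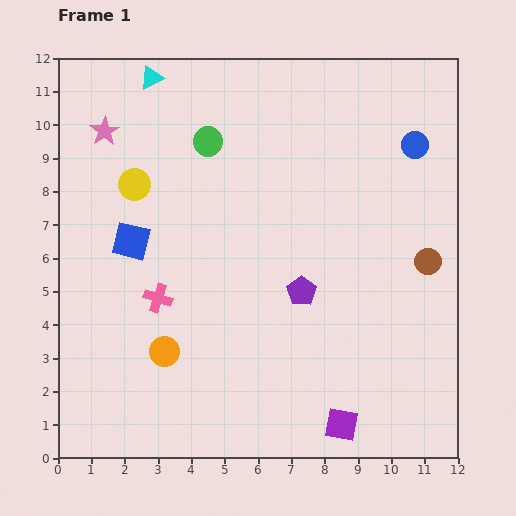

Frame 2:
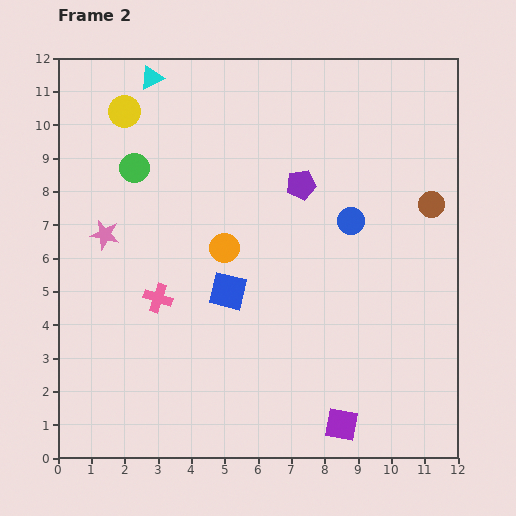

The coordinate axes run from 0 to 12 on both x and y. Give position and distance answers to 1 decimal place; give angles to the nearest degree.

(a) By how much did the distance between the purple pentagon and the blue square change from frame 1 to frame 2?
-1.4

Distance in frame 1: 5.3. Distance in frame 2: 3.9.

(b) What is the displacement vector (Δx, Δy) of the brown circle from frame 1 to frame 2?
(0.1, 1.7)

The brown circle was at (11.1, 5.9) in frame 1 and (11.2, 7.6) in frame 2.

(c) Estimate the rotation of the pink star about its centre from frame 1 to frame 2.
29° counter-clockwise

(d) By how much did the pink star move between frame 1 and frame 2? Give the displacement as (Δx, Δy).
(0.0, -3.1)

The pink star was at (1.4, 9.8) in frame 1 and (1.4, 6.7) in frame 2.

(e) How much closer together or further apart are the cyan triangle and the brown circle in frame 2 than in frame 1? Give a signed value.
-0.8

Distance in frame 1: 10.0. Distance in frame 2: 9.2.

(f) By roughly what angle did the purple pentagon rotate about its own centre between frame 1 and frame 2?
25° clockwise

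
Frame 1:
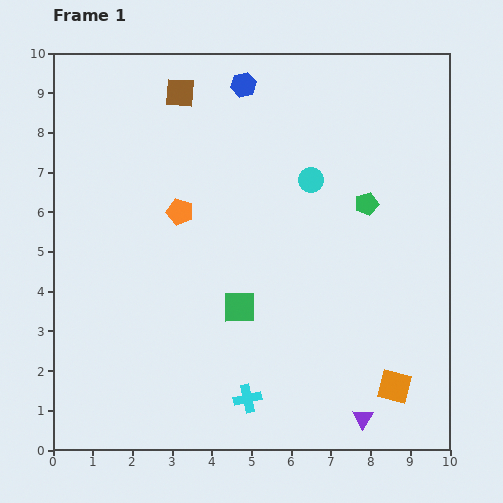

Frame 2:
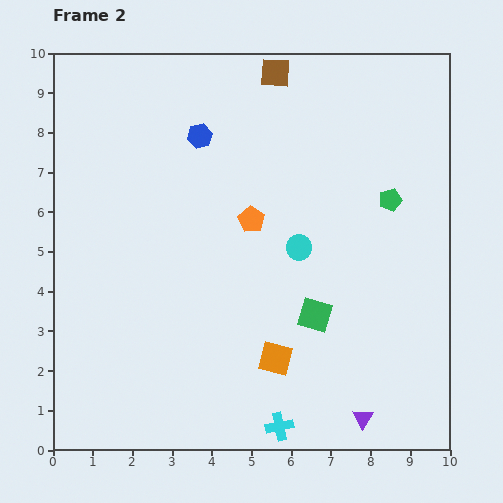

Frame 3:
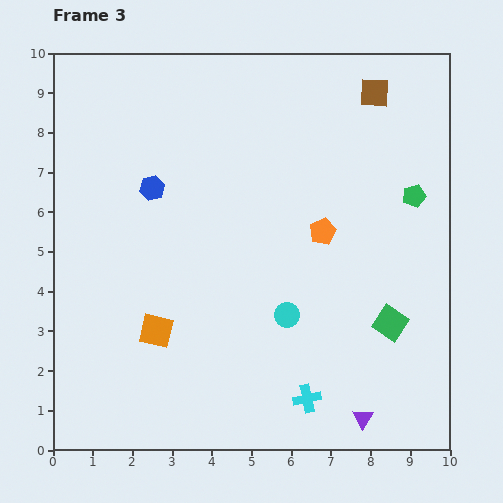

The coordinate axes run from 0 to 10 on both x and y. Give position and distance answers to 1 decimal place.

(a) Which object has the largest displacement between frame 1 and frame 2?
the orange square

(moved 3.1; next 2.5)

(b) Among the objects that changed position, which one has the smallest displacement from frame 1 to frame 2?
the green pentagon

(moved 0.6)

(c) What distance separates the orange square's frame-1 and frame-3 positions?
6.2

The orange square moved from (8.6, 1.6) to (2.6, 3.0), a distance of √(6.0² + 1.4²) ≈ 6.2.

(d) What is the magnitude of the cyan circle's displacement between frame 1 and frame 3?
3.5

The cyan circle moved from (6.5, 6.8) to (5.9, 3.4), a distance of √(0.6² + 3.4²) ≈ 3.5.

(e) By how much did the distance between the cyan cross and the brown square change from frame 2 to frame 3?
-1.0

Distance in frame 2: 8.9. Distance in frame 3: 7.9.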